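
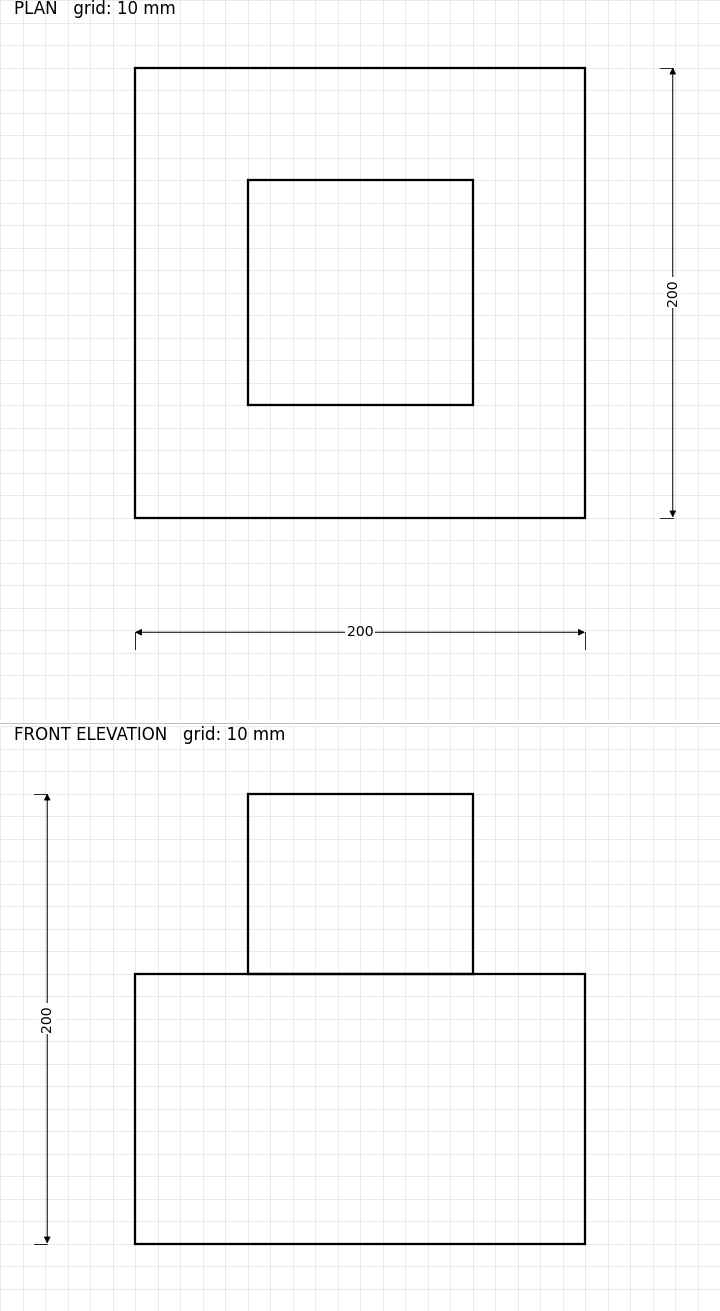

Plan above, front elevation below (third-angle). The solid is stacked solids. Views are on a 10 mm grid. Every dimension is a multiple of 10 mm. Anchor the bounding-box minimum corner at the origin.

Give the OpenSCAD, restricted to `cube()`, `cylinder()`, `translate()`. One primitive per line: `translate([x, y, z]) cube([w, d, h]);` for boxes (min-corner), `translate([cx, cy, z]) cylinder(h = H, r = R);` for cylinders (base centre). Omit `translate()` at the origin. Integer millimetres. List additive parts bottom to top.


cube([200, 200, 120]);
translate([50, 50, 120]) cube([100, 100, 80]);


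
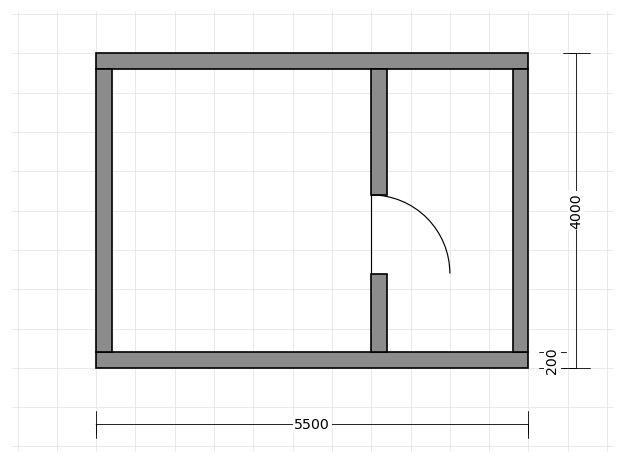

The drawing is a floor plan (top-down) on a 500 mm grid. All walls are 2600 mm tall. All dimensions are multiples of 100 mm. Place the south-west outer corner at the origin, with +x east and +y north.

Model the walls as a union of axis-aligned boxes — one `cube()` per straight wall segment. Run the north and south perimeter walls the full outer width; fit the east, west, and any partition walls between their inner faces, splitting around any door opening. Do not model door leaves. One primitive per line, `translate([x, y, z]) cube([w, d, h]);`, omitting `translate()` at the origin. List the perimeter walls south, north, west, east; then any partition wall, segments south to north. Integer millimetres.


cube([5500, 200, 2600]);
translate([0, 3800, 0]) cube([5500, 200, 2600]);
translate([0, 200, 0]) cube([200, 3600, 2600]);
translate([5300, 200, 0]) cube([200, 3600, 2600]);
translate([3500, 200, 0]) cube([200, 1000, 2600]);
translate([3500, 2200, 0]) cube([200, 1600, 2600]);


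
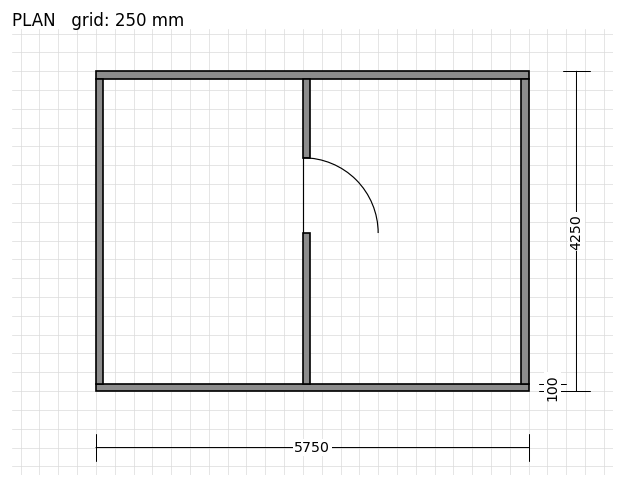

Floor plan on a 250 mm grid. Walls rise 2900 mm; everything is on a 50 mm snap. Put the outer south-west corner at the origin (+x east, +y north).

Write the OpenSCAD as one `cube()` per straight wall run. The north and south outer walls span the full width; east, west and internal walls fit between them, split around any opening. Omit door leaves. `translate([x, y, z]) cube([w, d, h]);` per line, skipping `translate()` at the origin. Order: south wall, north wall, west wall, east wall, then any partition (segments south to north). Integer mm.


cube([5750, 100, 2900]);
translate([0, 4150, 0]) cube([5750, 100, 2900]);
translate([0, 100, 0]) cube([100, 4050, 2900]);
translate([5650, 100, 0]) cube([100, 4050, 2900]);
translate([2750, 100, 0]) cube([100, 2000, 2900]);
translate([2750, 3100, 0]) cube([100, 1050, 2900]);


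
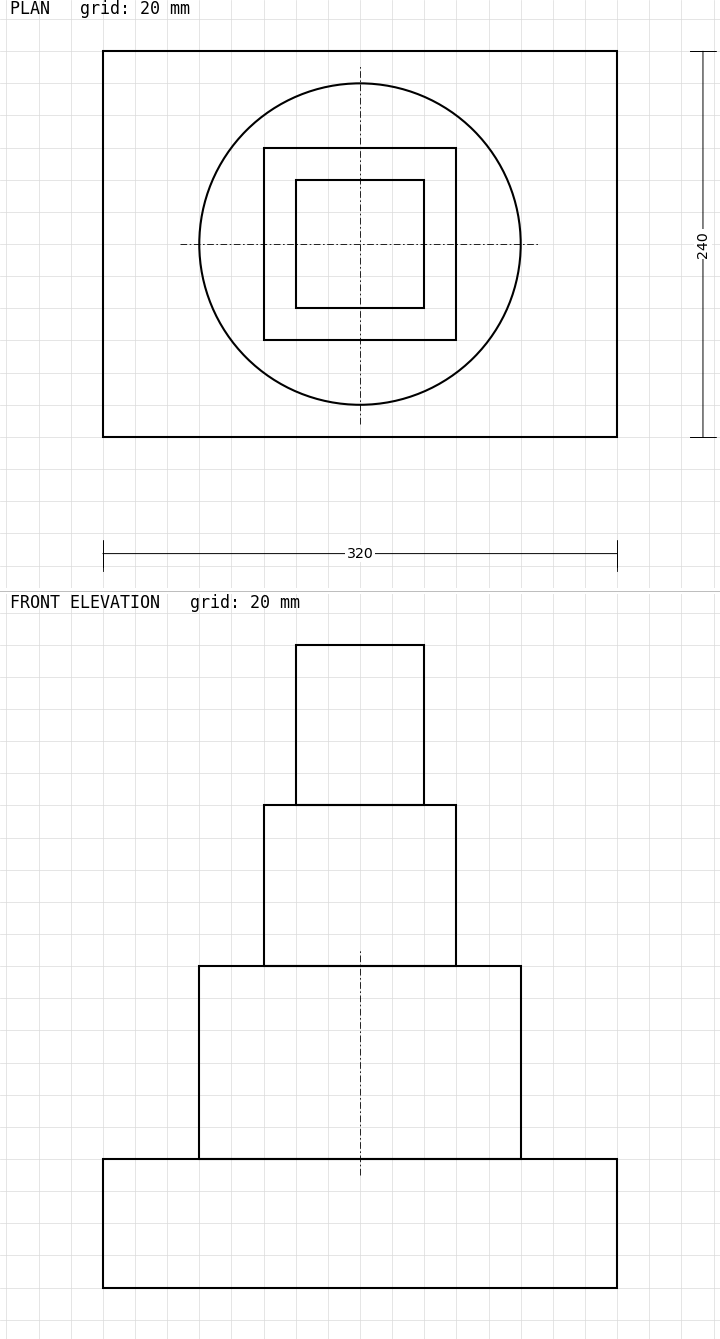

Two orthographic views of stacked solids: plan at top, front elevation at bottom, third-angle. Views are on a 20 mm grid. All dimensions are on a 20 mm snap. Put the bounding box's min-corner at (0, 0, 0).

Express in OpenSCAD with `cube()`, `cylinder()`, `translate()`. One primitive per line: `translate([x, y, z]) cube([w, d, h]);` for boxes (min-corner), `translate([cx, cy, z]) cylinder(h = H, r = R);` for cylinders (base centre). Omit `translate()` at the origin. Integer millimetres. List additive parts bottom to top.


cube([320, 240, 80]);
translate([160, 120, 80]) cylinder(h = 120, r = 100);
translate([100, 60, 200]) cube([120, 120, 100]);
translate([120, 80, 300]) cube([80, 80, 100]);


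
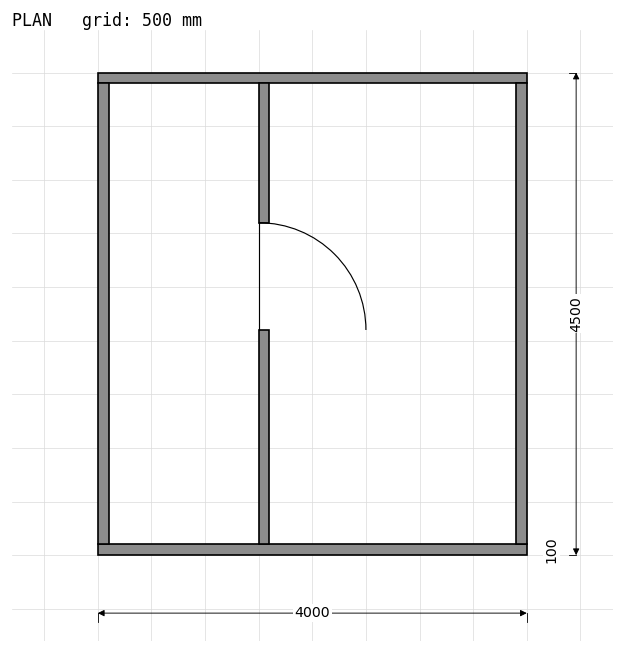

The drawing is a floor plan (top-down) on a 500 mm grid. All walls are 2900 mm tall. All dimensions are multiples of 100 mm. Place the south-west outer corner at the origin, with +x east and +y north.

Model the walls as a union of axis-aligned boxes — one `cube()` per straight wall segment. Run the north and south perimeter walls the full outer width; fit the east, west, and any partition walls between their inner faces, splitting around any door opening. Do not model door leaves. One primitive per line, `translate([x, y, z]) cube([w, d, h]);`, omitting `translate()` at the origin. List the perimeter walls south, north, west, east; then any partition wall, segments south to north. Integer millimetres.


cube([4000, 100, 2900]);
translate([0, 4400, 0]) cube([4000, 100, 2900]);
translate([0, 100, 0]) cube([100, 4300, 2900]);
translate([3900, 100, 0]) cube([100, 4300, 2900]);
translate([1500, 100, 0]) cube([100, 2000, 2900]);
translate([1500, 3100, 0]) cube([100, 1300, 2900]);


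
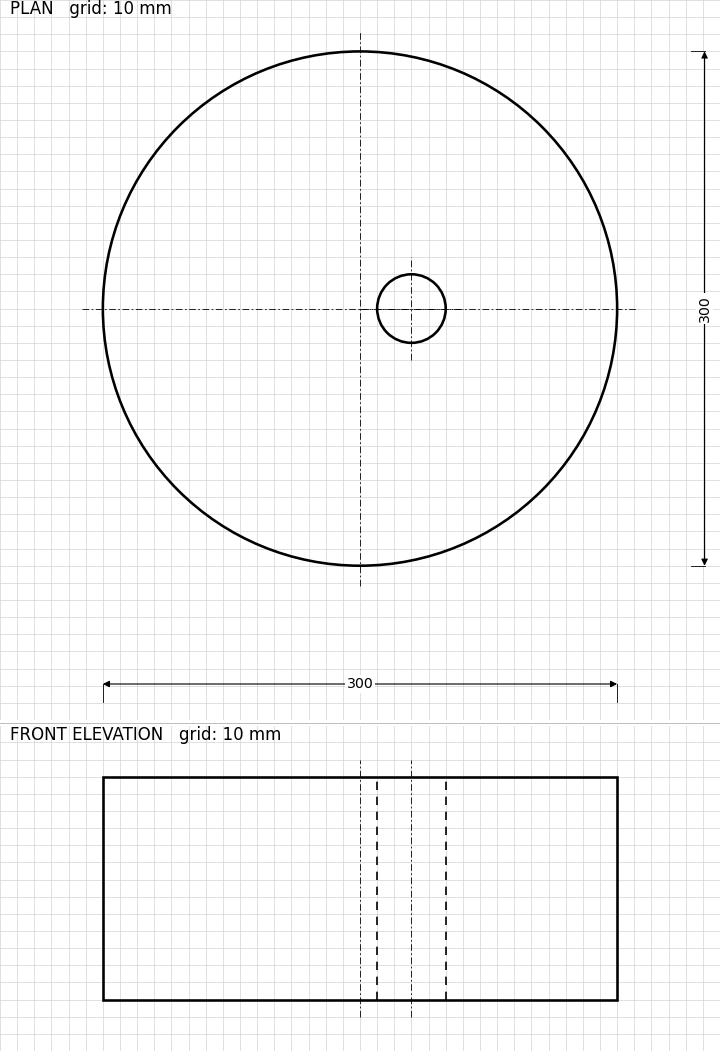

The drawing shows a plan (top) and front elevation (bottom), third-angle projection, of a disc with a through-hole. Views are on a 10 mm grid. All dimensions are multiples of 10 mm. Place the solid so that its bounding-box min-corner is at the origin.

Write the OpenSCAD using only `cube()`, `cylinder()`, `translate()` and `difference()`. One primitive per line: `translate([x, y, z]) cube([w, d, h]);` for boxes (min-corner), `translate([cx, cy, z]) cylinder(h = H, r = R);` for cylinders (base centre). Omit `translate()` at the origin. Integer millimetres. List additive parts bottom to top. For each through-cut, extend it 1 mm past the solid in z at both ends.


difference() {
  translate([150, 150, 0]) cylinder(h = 130, r = 150);
  translate([180, 150, -1]) cylinder(h = 132, r = 20);
}


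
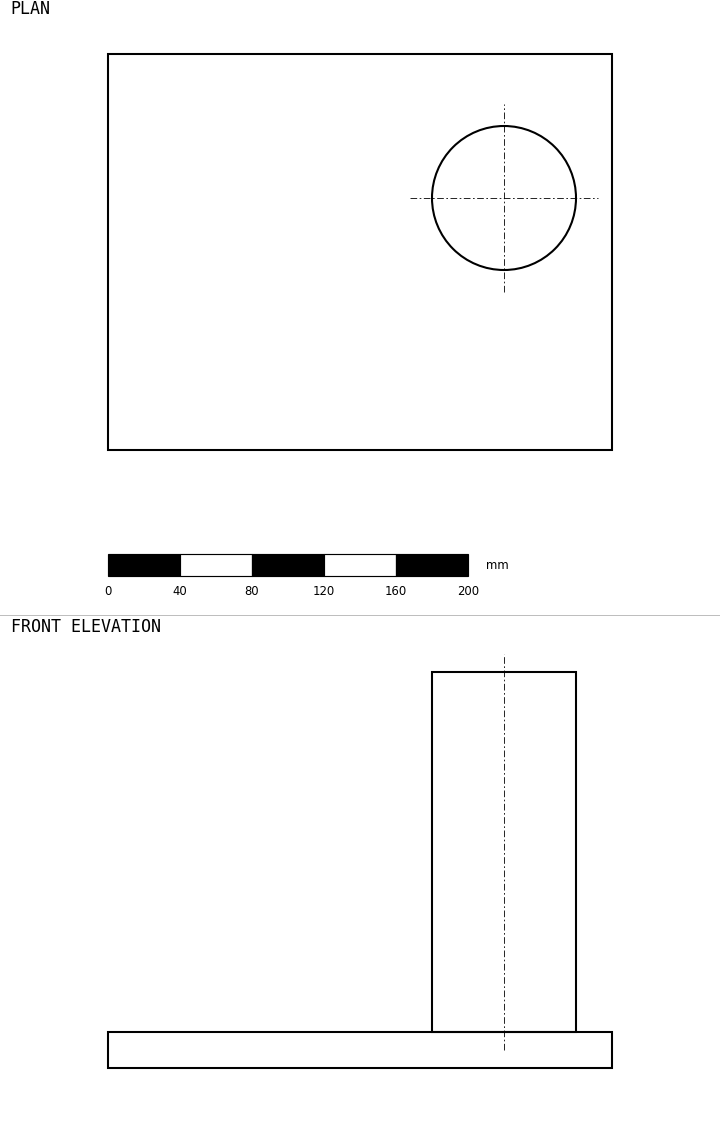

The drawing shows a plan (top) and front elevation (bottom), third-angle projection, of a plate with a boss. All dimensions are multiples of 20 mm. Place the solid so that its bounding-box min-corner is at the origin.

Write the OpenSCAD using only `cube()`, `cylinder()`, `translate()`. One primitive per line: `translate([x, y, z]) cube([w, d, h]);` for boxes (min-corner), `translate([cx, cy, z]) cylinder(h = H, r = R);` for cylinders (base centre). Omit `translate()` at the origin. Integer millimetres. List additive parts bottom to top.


cube([280, 220, 20]);
translate([220, 140, 20]) cylinder(h = 200, r = 40);


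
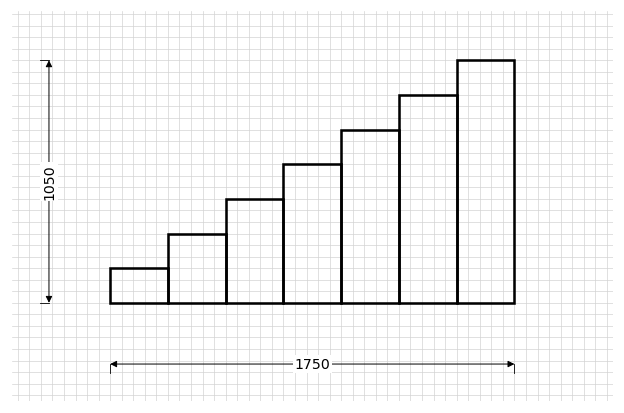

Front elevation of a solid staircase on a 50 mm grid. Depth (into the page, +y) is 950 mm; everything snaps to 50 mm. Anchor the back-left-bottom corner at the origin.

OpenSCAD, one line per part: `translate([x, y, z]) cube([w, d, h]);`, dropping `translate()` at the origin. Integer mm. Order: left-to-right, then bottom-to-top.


cube([250, 950, 150]);
translate([250, 0, 0]) cube([250, 950, 300]);
translate([500, 0, 0]) cube([250, 950, 450]);
translate([750, 0, 0]) cube([250, 950, 600]);
translate([1000, 0, 0]) cube([250, 950, 750]);
translate([1250, 0, 0]) cube([250, 950, 900]);
translate([1500, 0, 0]) cube([250, 950, 1050]);


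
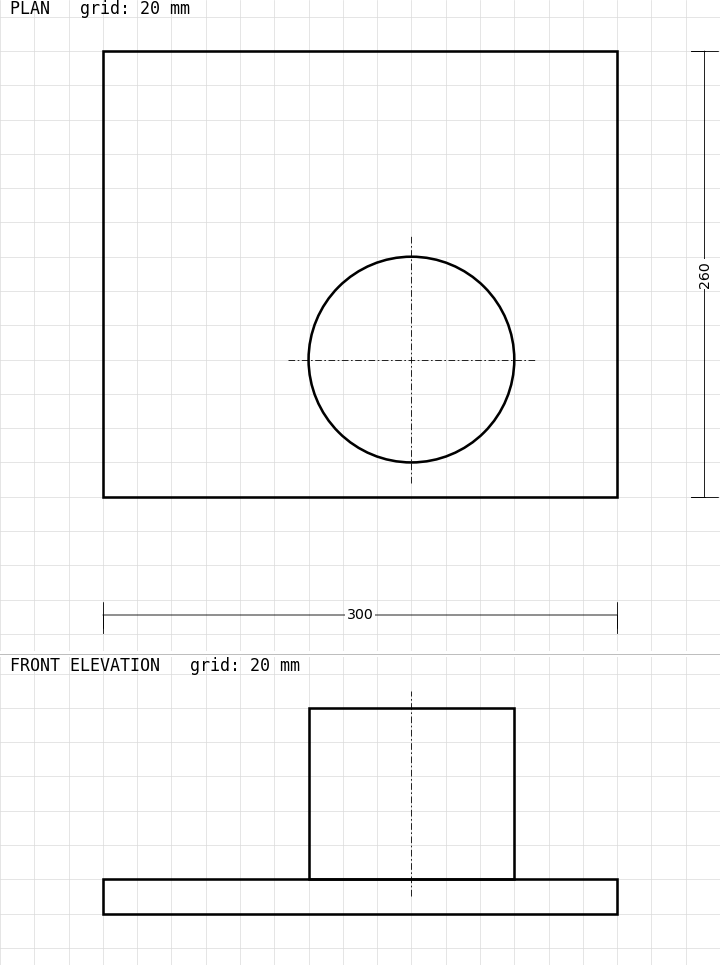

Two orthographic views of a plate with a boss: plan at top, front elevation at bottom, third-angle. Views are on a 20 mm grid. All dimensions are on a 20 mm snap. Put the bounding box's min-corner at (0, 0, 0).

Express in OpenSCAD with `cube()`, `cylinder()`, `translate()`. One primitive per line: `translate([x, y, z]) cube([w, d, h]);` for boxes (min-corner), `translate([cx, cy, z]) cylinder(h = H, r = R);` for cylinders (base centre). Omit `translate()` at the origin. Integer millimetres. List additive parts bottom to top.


cube([300, 260, 20]);
translate([180, 80, 20]) cylinder(h = 100, r = 60);


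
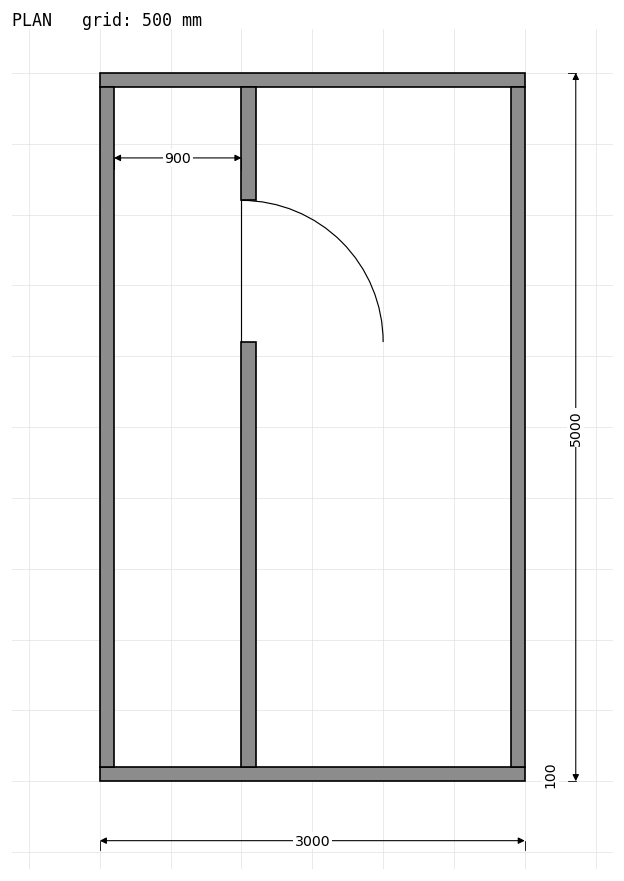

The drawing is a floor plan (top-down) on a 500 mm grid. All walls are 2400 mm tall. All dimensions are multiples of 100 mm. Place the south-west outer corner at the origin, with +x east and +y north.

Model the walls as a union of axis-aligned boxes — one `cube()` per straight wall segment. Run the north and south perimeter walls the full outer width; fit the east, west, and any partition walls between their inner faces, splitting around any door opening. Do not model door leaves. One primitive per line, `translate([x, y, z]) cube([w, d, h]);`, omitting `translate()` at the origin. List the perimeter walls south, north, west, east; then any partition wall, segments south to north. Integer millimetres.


cube([3000, 100, 2400]);
translate([0, 4900, 0]) cube([3000, 100, 2400]);
translate([0, 100, 0]) cube([100, 4800, 2400]);
translate([2900, 100, 0]) cube([100, 4800, 2400]);
translate([1000, 100, 0]) cube([100, 3000, 2400]);
translate([1000, 4100, 0]) cube([100, 800, 2400]);


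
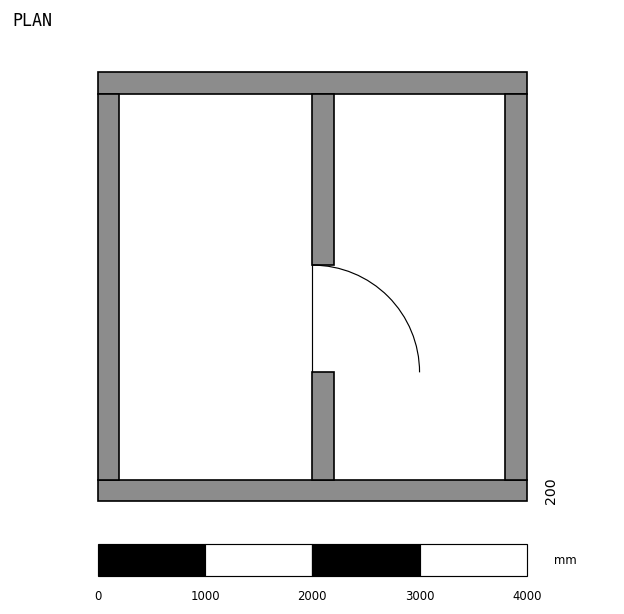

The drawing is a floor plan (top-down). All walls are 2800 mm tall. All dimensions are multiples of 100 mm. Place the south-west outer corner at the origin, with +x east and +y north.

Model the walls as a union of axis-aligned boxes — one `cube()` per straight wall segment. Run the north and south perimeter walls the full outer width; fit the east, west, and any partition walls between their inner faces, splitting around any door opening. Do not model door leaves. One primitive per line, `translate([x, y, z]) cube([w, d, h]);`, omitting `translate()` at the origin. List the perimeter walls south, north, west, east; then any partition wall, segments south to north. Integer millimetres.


cube([4000, 200, 2800]);
translate([0, 3800, 0]) cube([4000, 200, 2800]);
translate([0, 200, 0]) cube([200, 3600, 2800]);
translate([3800, 200, 0]) cube([200, 3600, 2800]);
translate([2000, 200, 0]) cube([200, 1000, 2800]);
translate([2000, 2200, 0]) cube([200, 1600, 2800]);


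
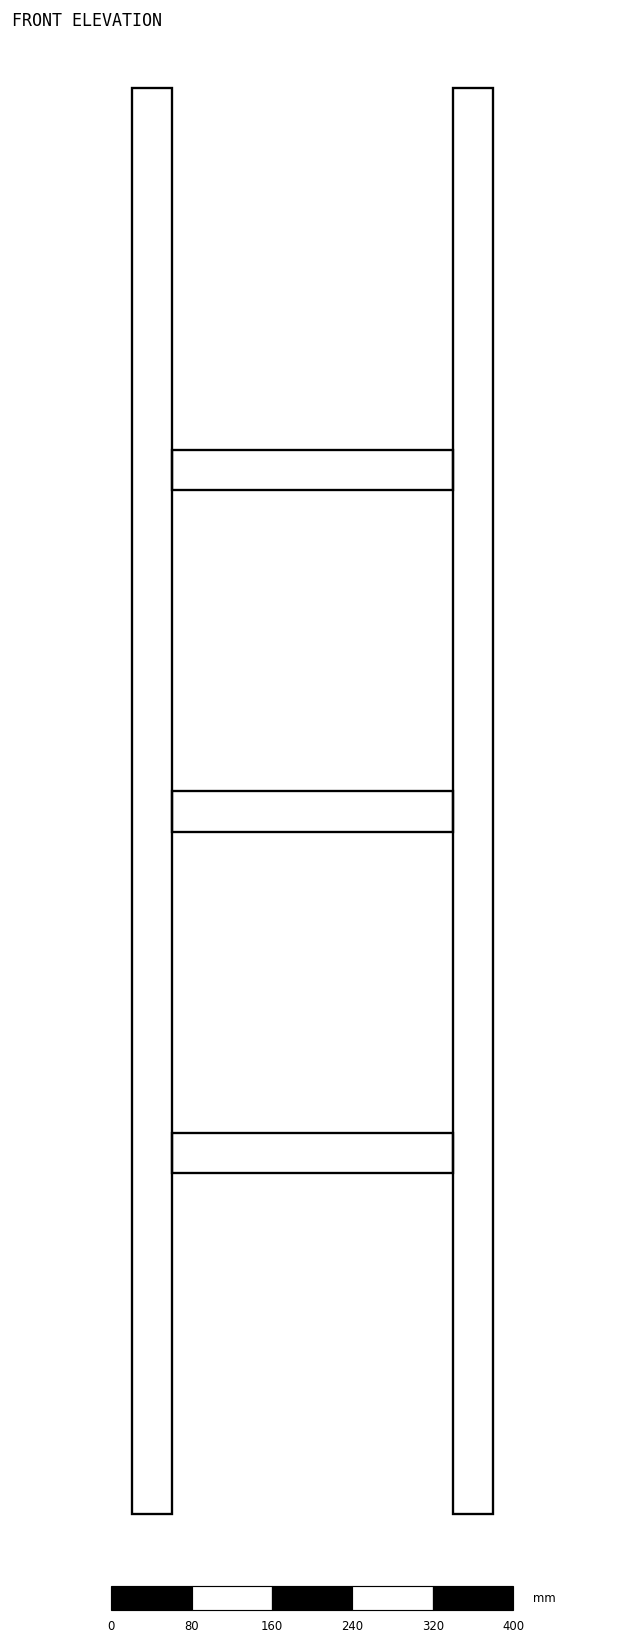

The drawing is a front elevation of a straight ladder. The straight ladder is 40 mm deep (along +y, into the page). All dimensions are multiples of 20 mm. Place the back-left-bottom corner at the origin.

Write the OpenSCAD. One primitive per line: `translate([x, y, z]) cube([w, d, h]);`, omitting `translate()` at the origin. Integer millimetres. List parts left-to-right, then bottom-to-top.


cube([40, 40, 1420]);
translate([40, 0, 340]) cube([280, 40, 40]);
translate([40, 0, 680]) cube([280, 40, 40]);
translate([40, 0, 1020]) cube([280, 40, 40]);
translate([320, 0, 0]) cube([40, 40, 1420]);


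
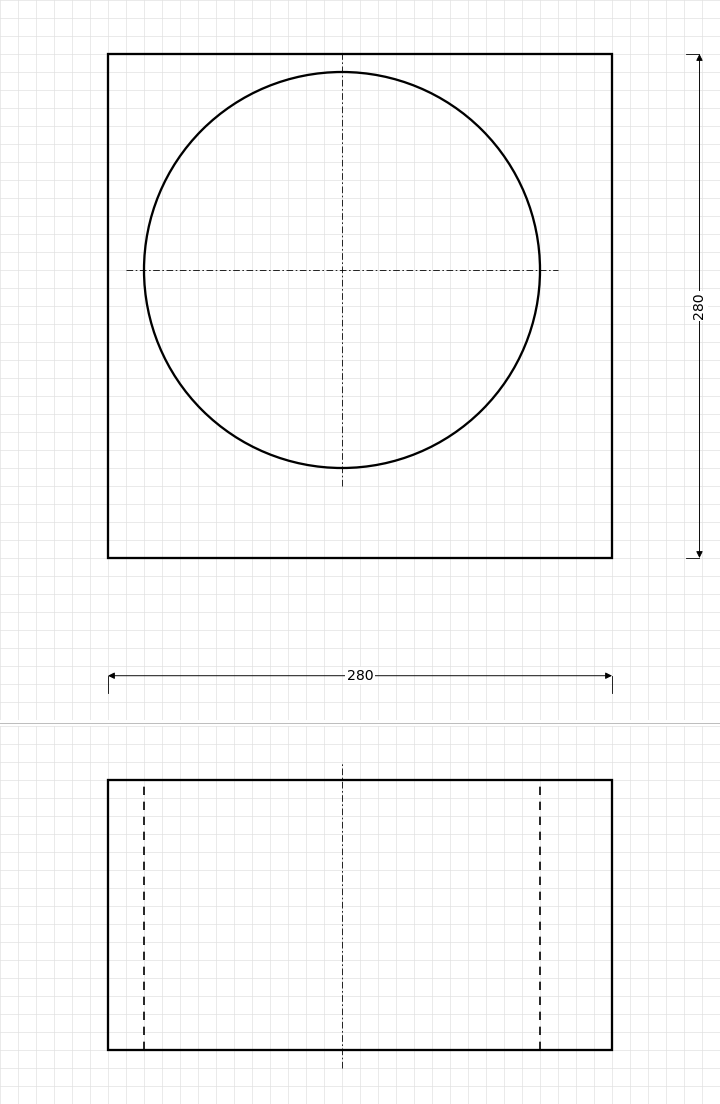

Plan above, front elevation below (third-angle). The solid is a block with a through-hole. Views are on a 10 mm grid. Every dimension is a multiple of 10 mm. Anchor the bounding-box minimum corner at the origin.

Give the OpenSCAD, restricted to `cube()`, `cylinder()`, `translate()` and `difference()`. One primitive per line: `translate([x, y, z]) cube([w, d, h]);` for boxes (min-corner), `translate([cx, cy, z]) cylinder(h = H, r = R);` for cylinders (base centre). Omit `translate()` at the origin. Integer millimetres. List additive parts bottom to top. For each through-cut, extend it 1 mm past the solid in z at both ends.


difference() {
  cube([280, 280, 150]);
  translate([130, 160, -1]) cylinder(h = 152, r = 110);
}


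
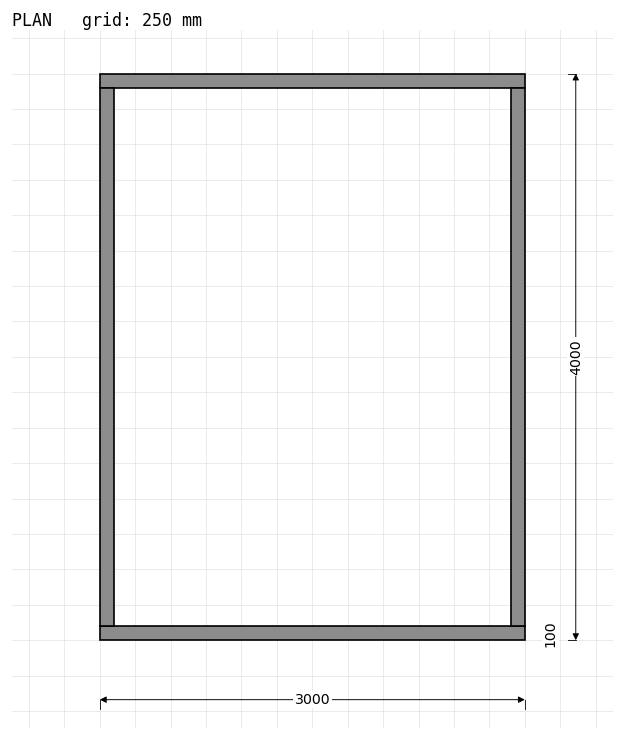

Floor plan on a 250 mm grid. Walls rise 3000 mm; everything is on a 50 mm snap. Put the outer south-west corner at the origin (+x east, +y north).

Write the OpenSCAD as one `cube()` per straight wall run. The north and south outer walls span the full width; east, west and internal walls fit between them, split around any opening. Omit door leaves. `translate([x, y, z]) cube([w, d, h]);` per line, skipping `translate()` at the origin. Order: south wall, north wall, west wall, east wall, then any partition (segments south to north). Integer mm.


cube([3000, 100, 3000]);
translate([0, 3900, 0]) cube([3000, 100, 3000]);
translate([0, 100, 0]) cube([100, 3800, 3000]);
translate([2900, 100, 0]) cube([100, 3800, 3000]);


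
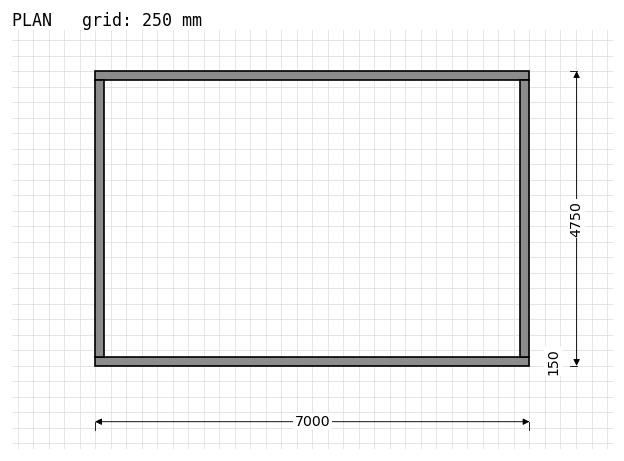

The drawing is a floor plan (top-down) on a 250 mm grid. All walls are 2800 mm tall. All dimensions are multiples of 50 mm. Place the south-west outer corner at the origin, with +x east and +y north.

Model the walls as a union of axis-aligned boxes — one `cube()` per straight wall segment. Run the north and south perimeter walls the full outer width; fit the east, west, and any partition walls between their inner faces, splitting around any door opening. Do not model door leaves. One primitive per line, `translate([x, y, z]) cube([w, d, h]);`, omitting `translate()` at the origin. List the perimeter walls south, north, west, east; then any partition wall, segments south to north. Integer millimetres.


cube([7000, 150, 2800]);
translate([0, 4600, 0]) cube([7000, 150, 2800]);
translate([0, 150, 0]) cube([150, 4450, 2800]);
translate([6850, 150, 0]) cube([150, 4450, 2800]);


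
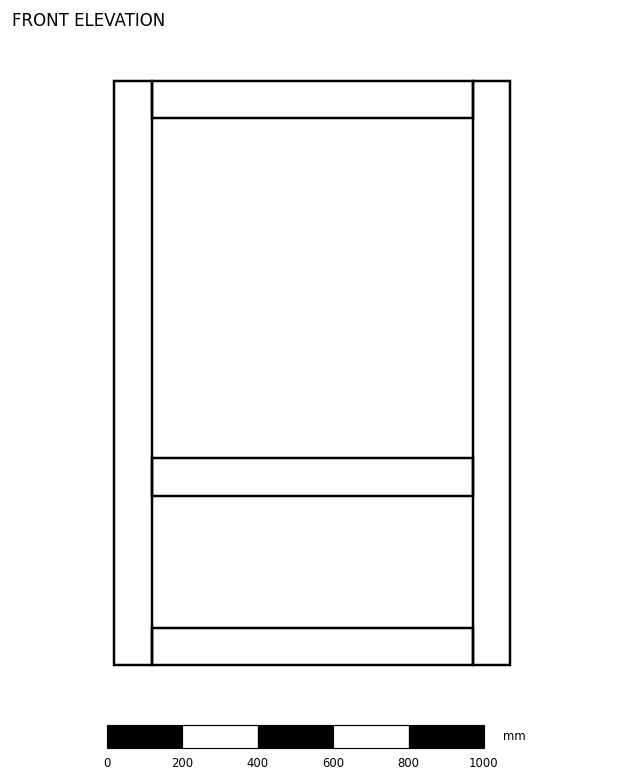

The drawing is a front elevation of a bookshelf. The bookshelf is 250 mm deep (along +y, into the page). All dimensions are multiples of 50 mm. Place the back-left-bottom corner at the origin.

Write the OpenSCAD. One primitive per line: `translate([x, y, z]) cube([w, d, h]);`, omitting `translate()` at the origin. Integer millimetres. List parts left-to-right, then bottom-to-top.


cube([100, 250, 1550]);
translate([100, 0, 0]) cube([850, 250, 100]);
translate([100, 0, 450]) cube([850, 250, 100]);
translate([100, 0, 1450]) cube([850, 250, 100]);
translate([950, 0, 0]) cube([100, 250, 1550]);


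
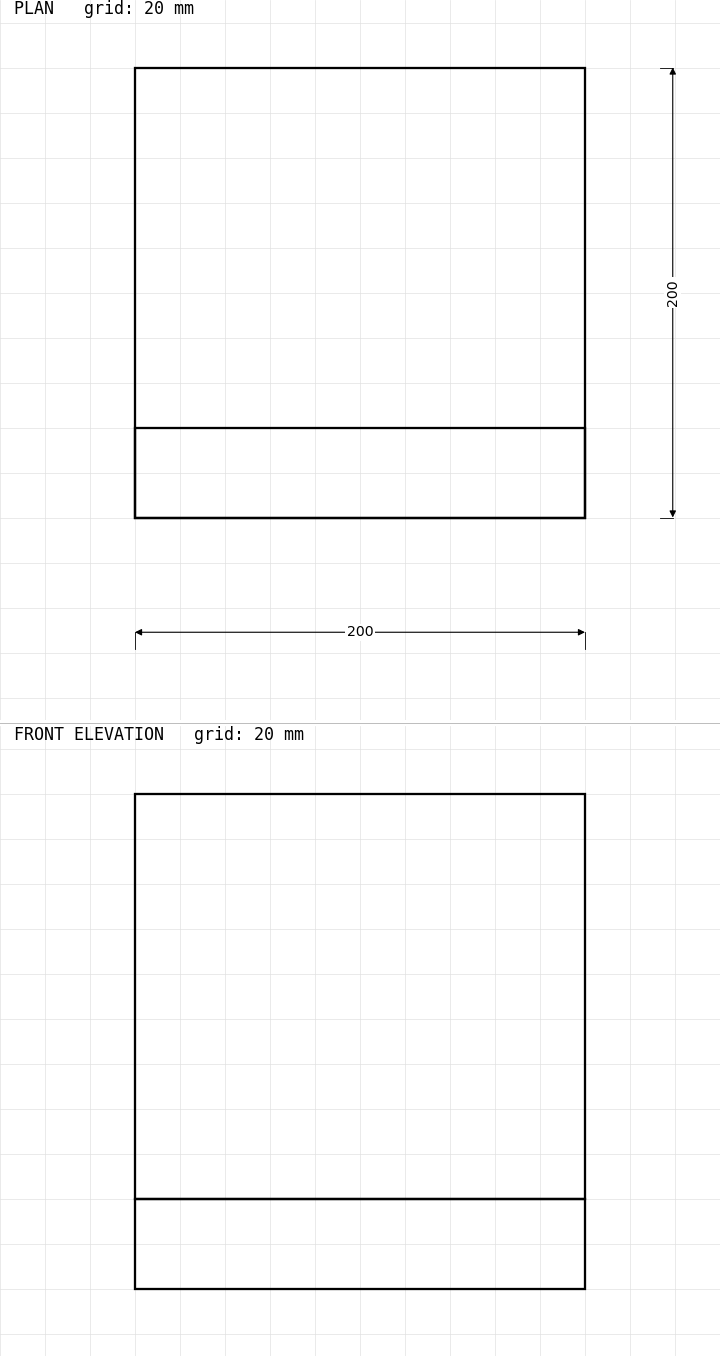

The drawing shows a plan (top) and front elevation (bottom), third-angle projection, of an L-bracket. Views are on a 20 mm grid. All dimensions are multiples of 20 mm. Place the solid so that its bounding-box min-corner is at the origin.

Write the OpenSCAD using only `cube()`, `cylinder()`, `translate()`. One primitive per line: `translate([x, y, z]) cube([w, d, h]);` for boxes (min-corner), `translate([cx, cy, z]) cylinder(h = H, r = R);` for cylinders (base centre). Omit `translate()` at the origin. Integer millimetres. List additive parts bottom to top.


cube([200, 200, 40]);
translate([0, 0, 40]) cube([200, 40, 180]);


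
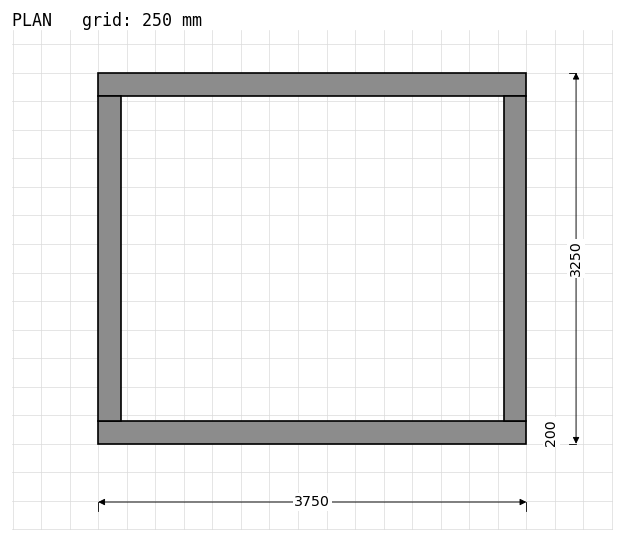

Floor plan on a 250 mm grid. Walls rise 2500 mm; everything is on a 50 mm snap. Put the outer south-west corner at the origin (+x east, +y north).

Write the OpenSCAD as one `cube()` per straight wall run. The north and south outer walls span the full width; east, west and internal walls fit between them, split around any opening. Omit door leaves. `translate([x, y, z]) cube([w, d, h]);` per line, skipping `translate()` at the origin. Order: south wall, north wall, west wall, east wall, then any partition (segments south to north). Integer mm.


cube([3750, 200, 2500]);
translate([0, 3050, 0]) cube([3750, 200, 2500]);
translate([0, 200, 0]) cube([200, 2850, 2500]);
translate([3550, 200, 0]) cube([200, 2850, 2500]);


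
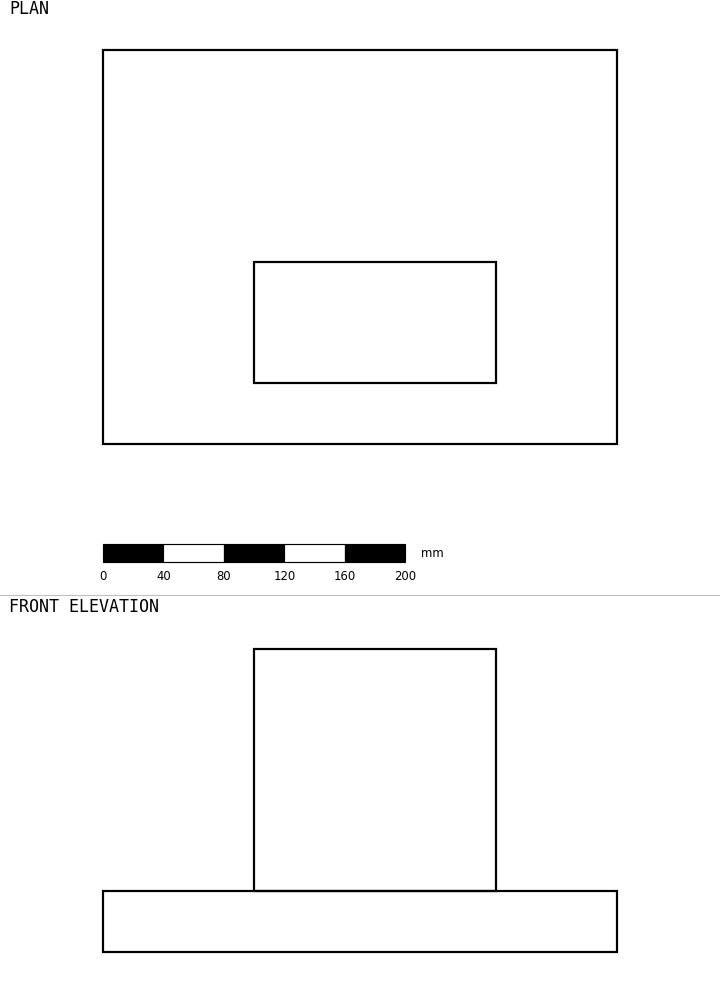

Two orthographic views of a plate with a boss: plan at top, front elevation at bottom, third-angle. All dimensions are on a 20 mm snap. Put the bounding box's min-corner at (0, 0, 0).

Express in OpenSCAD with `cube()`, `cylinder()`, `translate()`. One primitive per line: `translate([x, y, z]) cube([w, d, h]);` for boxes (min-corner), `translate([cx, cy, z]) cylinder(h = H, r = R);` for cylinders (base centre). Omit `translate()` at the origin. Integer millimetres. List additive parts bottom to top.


cube([340, 260, 40]);
translate([100, 40, 40]) cube([160, 80, 160]);


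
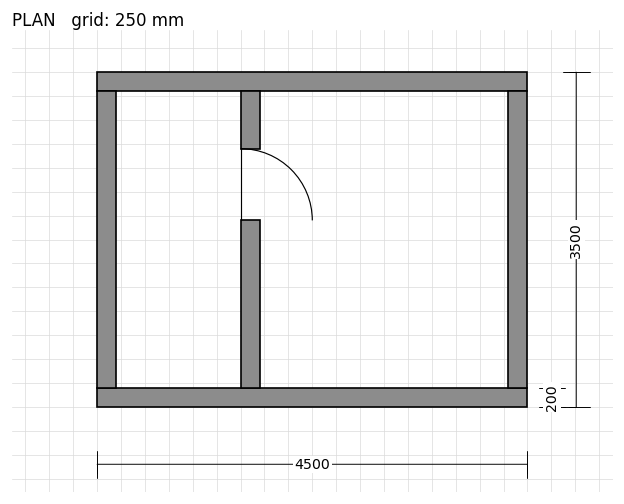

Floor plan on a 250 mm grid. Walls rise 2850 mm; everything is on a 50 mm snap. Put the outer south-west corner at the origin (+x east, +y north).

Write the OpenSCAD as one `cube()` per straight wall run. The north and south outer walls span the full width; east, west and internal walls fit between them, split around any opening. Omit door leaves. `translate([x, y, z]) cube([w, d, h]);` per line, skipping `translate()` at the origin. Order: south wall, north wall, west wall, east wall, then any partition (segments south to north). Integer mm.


cube([4500, 200, 2850]);
translate([0, 3300, 0]) cube([4500, 200, 2850]);
translate([0, 200, 0]) cube([200, 3100, 2850]);
translate([4300, 200, 0]) cube([200, 3100, 2850]);
translate([1500, 200, 0]) cube([200, 1750, 2850]);
translate([1500, 2700, 0]) cube([200, 600, 2850]);


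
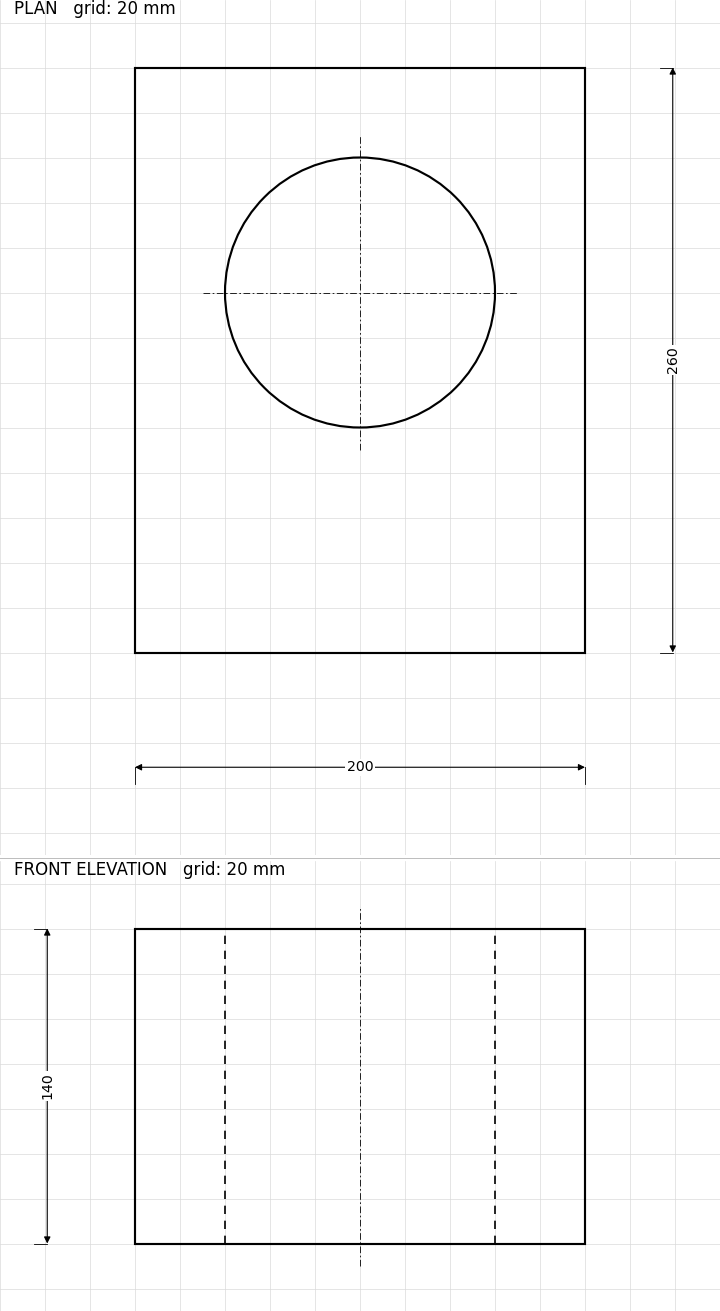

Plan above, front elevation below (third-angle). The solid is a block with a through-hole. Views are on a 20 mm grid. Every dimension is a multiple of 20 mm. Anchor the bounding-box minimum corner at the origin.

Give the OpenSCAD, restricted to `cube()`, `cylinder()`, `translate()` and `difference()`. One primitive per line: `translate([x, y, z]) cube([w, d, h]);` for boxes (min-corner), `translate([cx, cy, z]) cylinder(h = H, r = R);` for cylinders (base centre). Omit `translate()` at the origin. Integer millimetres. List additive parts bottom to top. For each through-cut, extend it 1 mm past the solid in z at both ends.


difference() {
  cube([200, 260, 140]);
  translate([100, 160, -1]) cylinder(h = 142, r = 60);
}


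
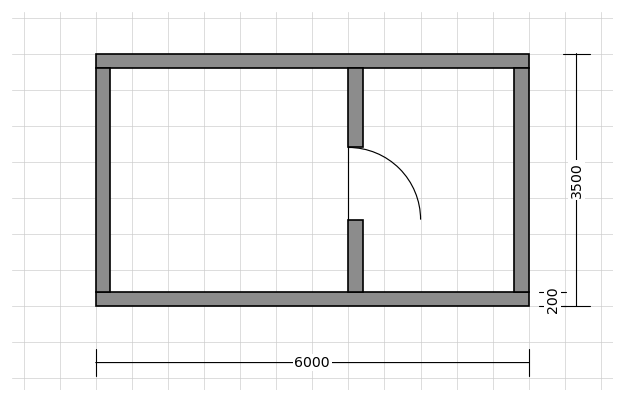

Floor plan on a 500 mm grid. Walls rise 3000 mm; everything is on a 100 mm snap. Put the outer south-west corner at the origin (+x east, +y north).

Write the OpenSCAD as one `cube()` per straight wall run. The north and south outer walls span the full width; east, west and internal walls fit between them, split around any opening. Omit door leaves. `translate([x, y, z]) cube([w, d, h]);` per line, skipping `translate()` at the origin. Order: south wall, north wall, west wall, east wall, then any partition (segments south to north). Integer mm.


cube([6000, 200, 3000]);
translate([0, 3300, 0]) cube([6000, 200, 3000]);
translate([0, 200, 0]) cube([200, 3100, 3000]);
translate([5800, 200, 0]) cube([200, 3100, 3000]);
translate([3500, 200, 0]) cube([200, 1000, 3000]);
translate([3500, 2200, 0]) cube([200, 1100, 3000]);


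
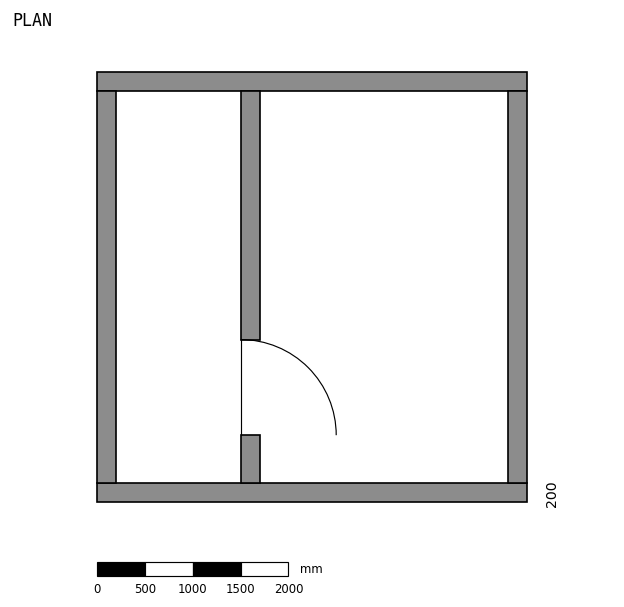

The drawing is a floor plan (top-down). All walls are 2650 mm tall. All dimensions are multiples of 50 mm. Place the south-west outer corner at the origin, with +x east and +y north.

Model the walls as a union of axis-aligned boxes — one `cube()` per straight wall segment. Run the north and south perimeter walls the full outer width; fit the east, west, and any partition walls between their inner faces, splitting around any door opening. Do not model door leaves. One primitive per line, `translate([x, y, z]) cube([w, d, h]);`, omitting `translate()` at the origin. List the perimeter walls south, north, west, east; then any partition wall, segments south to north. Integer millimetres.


cube([4500, 200, 2650]);
translate([0, 4300, 0]) cube([4500, 200, 2650]);
translate([0, 200, 0]) cube([200, 4100, 2650]);
translate([4300, 200, 0]) cube([200, 4100, 2650]);
translate([1500, 200, 0]) cube([200, 500, 2650]);
translate([1500, 1700, 0]) cube([200, 2600, 2650]);


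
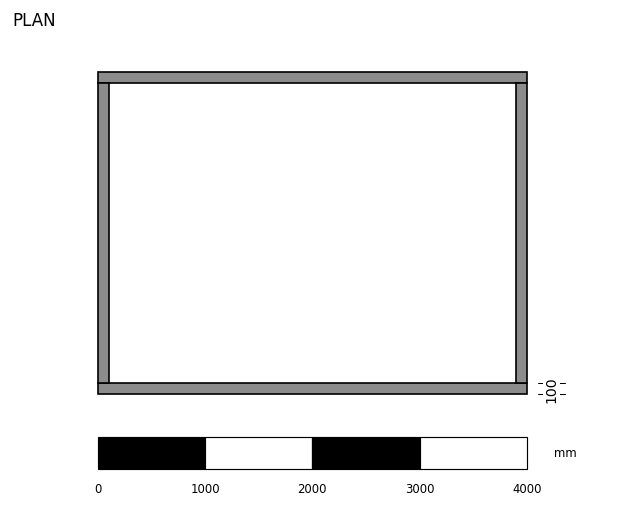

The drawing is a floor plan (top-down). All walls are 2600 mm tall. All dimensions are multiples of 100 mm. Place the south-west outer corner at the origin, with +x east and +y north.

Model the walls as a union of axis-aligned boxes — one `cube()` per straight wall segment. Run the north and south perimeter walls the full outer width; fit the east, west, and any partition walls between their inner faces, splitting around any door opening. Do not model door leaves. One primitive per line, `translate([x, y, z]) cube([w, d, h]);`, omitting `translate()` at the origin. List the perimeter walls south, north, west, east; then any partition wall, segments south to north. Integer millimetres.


cube([4000, 100, 2600]);
translate([0, 2900, 0]) cube([4000, 100, 2600]);
translate([0, 100, 0]) cube([100, 2800, 2600]);
translate([3900, 100, 0]) cube([100, 2800, 2600]);


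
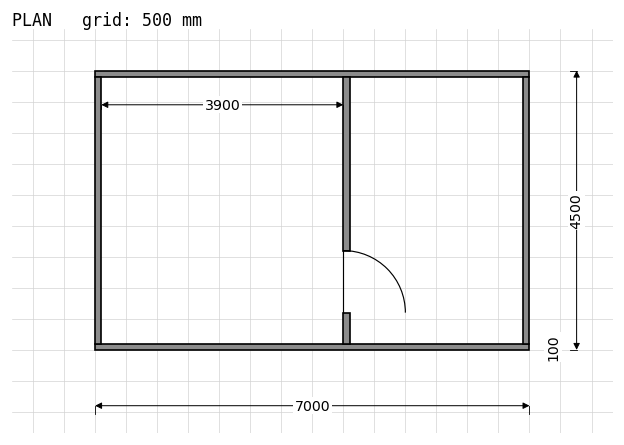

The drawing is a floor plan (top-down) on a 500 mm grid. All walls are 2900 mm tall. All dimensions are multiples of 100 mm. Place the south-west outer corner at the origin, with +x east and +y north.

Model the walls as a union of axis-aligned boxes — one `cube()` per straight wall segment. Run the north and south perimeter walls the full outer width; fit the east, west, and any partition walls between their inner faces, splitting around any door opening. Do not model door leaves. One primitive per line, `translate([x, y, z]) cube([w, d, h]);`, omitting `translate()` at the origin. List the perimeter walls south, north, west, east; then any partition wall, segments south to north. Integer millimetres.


cube([7000, 100, 2900]);
translate([0, 4400, 0]) cube([7000, 100, 2900]);
translate([0, 100, 0]) cube([100, 4300, 2900]);
translate([6900, 100, 0]) cube([100, 4300, 2900]);
translate([4000, 100, 0]) cube([100, 500, 2900]);
translate([4000, 1600, 0]) cube([100, 2800, 2900]);


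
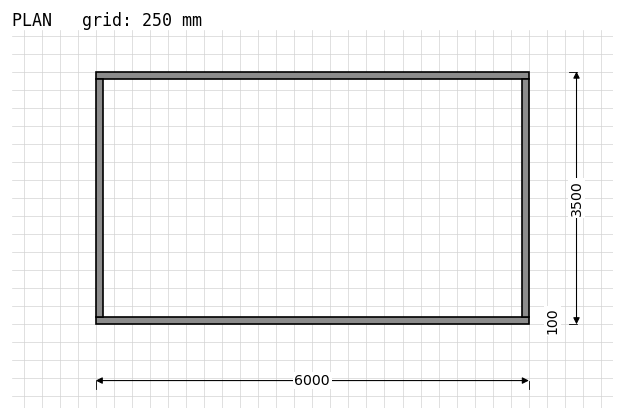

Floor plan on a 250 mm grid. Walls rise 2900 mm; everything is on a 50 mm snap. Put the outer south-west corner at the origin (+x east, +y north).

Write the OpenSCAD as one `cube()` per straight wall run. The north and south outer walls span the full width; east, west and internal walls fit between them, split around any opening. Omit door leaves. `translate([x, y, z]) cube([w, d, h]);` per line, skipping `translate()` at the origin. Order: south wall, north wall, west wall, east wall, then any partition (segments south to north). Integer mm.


cube([6000, 100, 2900]);
translate([0, 3400, 0]) cube([6000, 100, 2900]);
translate([0, 100, 0]) cube([100, 3300, 2900]);
translate([5900, 100, 0]) cube([100, 3300, 2900]);


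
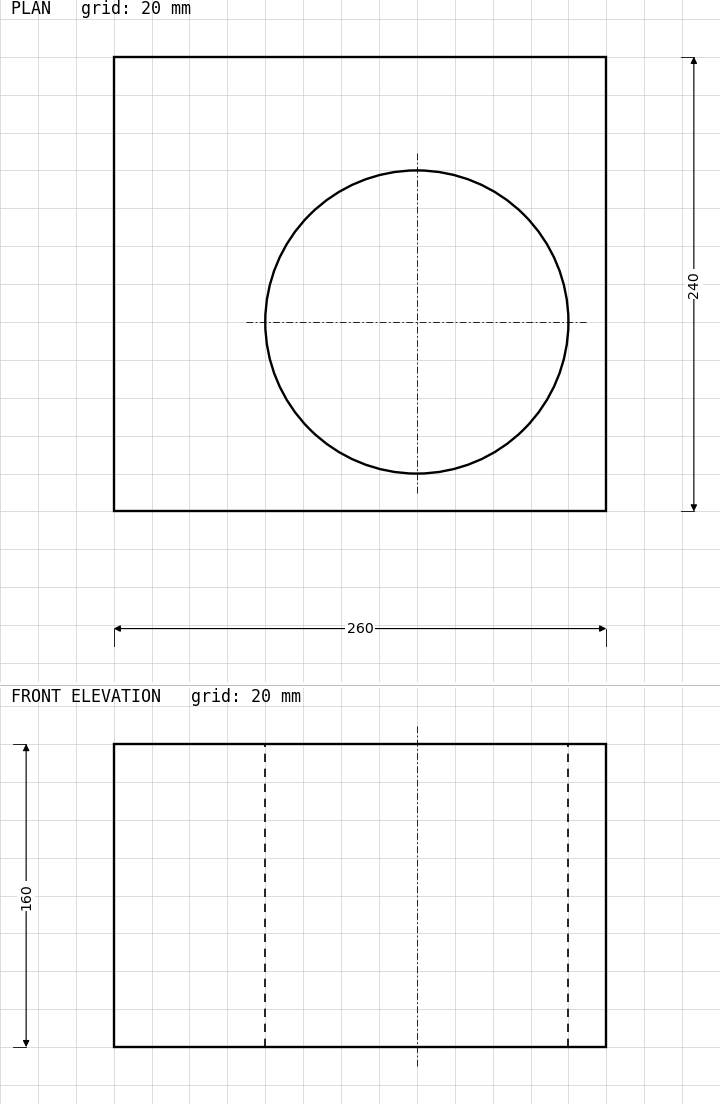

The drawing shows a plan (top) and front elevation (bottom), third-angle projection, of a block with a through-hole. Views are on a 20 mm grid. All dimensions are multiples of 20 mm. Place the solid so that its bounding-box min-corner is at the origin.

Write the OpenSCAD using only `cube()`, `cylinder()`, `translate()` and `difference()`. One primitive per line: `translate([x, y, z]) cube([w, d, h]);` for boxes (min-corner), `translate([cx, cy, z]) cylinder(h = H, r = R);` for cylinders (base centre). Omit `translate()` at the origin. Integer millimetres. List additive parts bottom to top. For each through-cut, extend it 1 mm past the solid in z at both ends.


difference() {
  cube([260, 240, 160]);
  translate([160, 100, -1]) cylinder(h = 162, r = 80);
}


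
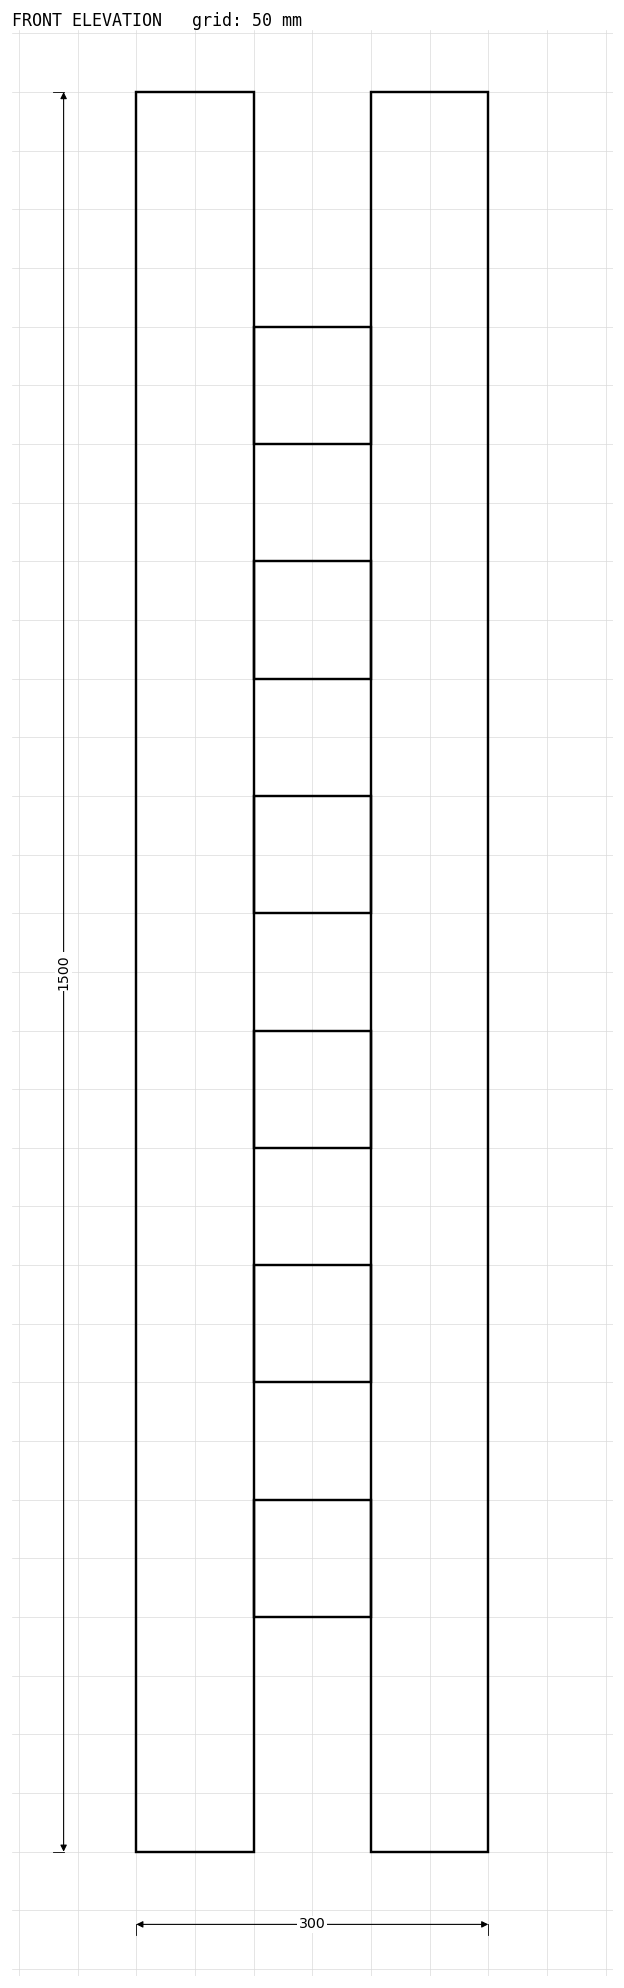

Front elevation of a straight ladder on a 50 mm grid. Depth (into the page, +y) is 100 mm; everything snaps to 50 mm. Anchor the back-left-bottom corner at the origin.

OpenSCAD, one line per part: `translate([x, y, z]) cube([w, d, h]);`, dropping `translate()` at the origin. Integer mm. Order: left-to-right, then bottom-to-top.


cube([100, 100, 1500]);
translate([100, 0, 200]) cube([100, 100, 100]);
translate([100, 0, 400]) cube([100, 100, 100]);
translate([100, 0, 600]) cube([100, 100, 100]);
translate([100, 0, 800]) cube([100, 100, 100]);
translate([100, 0, 1000]) cube([100, 100, 100]);
translate([100, 0, 1200]) cube([100, 100, 100]);
translate([200, 0, 0]) cube([100, 100, 1500]);


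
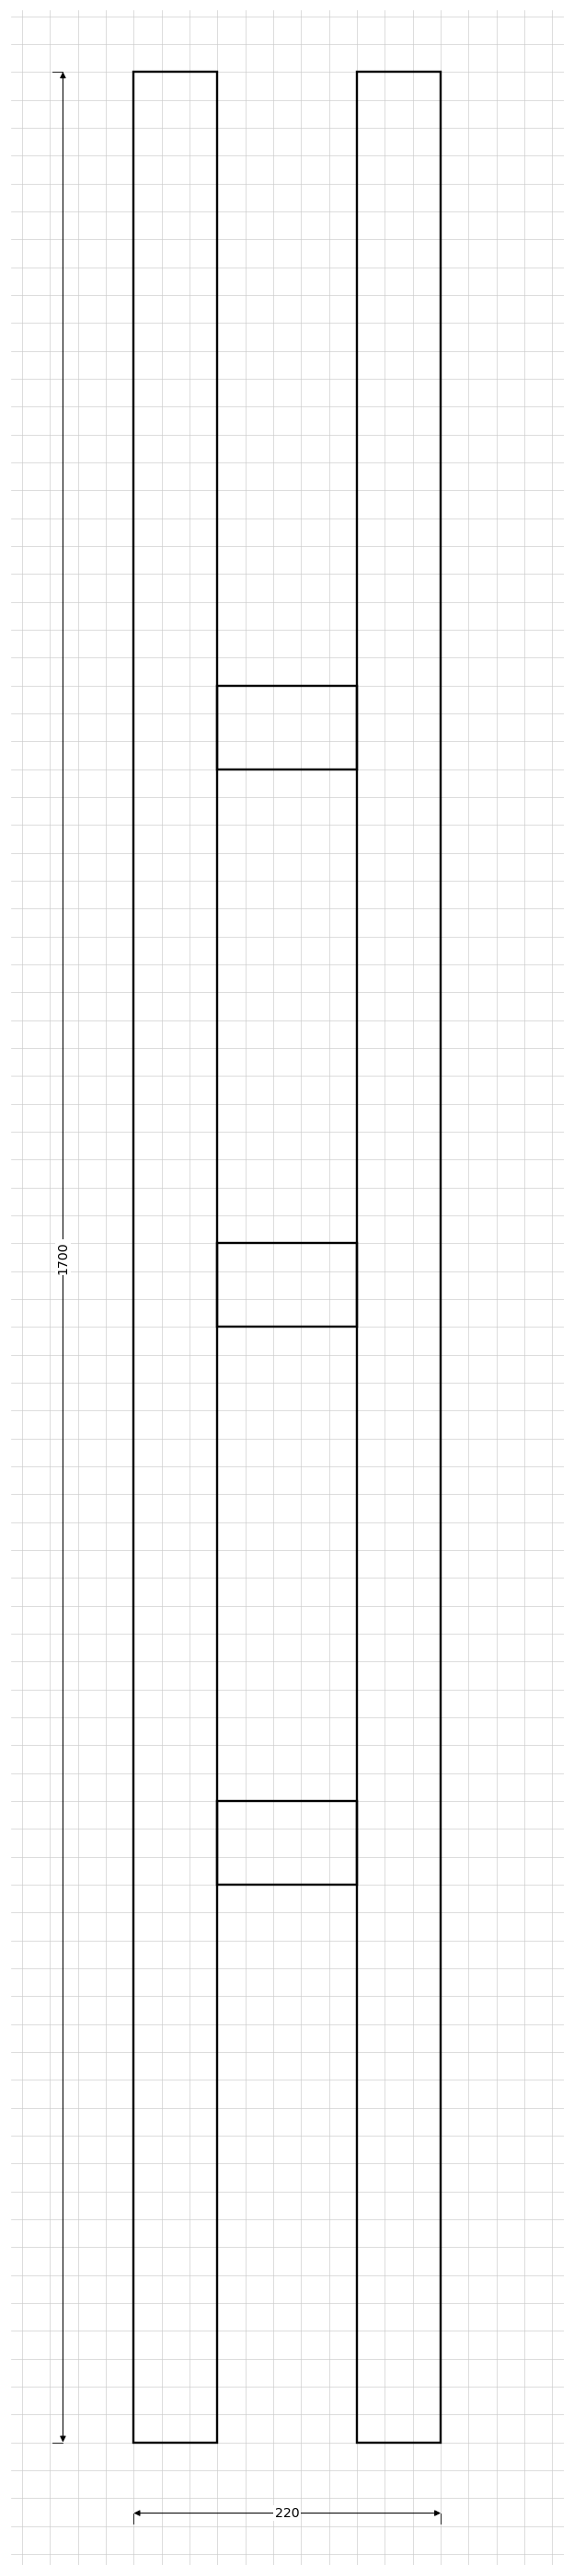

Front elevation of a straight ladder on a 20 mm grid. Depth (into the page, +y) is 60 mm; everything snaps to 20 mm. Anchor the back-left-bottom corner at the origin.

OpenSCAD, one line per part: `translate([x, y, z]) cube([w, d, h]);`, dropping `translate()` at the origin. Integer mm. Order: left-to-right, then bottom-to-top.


cube([60, 60, 1700]);
translate([60, 0, 400]) cube([100, 60, 60]);
translate([60, 0, 800]) cube([100, 60, 60]);
translate([60, 0, 1200]) cube([100, 60, 60]);
translate([160, 0, 0]) cube([60, 60, 1700]);


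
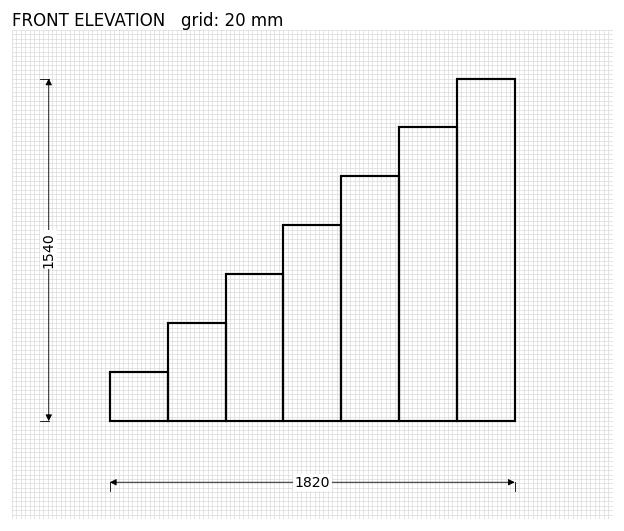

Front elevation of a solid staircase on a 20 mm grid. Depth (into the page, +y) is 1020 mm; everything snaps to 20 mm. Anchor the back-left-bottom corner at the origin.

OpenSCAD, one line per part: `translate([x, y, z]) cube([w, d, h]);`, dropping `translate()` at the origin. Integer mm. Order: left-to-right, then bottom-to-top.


cube([260, 1020, 220]);
translate([260, 0, 0]) cube([260, 1020, 440]);
translate([520, 0, 0]) cube([260, 1020, 660]);
translate([780, 0, 0]) cube([260, 1020, 880]);
translate([1040, 0, 0]) cube([260, 1020, 1100]);
translate([1300, 0, 0]) cube([260, 1020, 1320]);
translate([1560, 0, 0]) cube([260, 1020, 1540]);


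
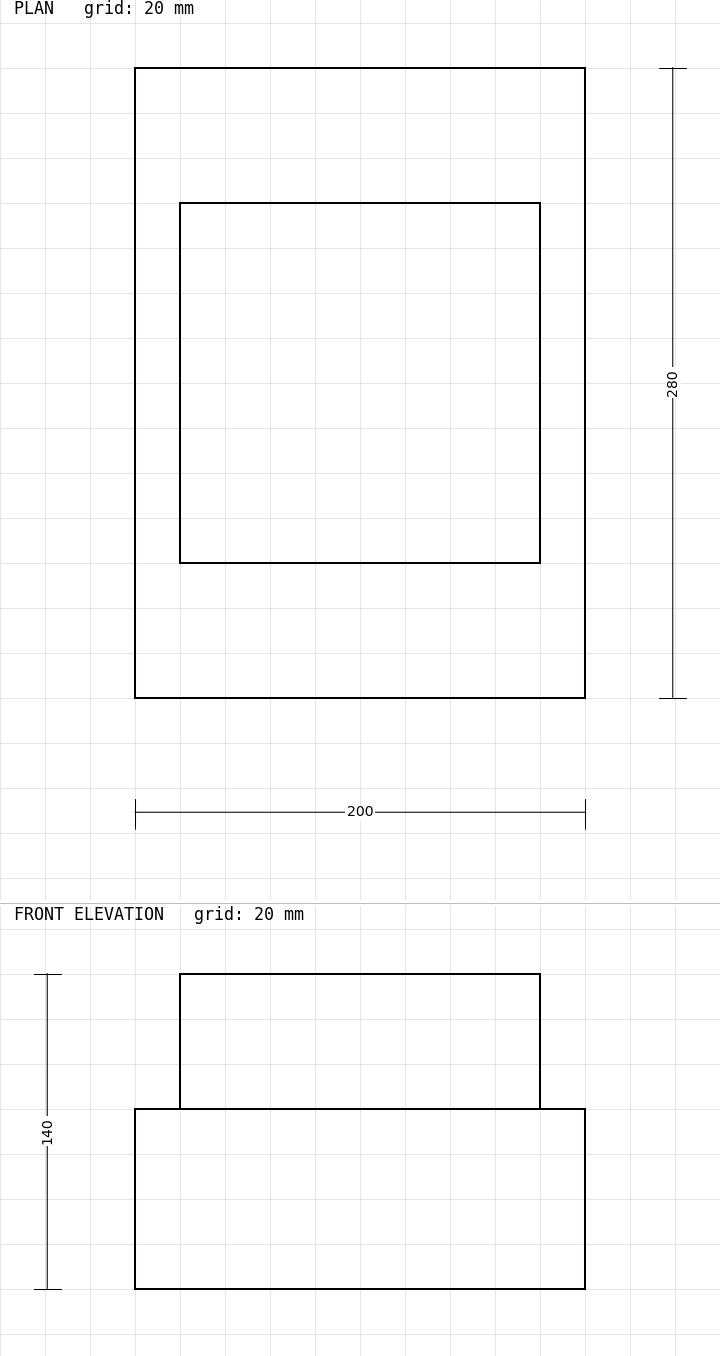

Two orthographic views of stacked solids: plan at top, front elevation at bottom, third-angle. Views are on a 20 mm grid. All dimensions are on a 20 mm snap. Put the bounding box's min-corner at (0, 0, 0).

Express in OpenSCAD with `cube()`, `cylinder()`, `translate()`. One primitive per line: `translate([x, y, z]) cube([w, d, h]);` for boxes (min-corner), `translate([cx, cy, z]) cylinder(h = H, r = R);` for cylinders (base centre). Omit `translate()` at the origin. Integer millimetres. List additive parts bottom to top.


cube([200, 280, 80]);
translate([20, 60, 80]) cube([160, 160, 60]);


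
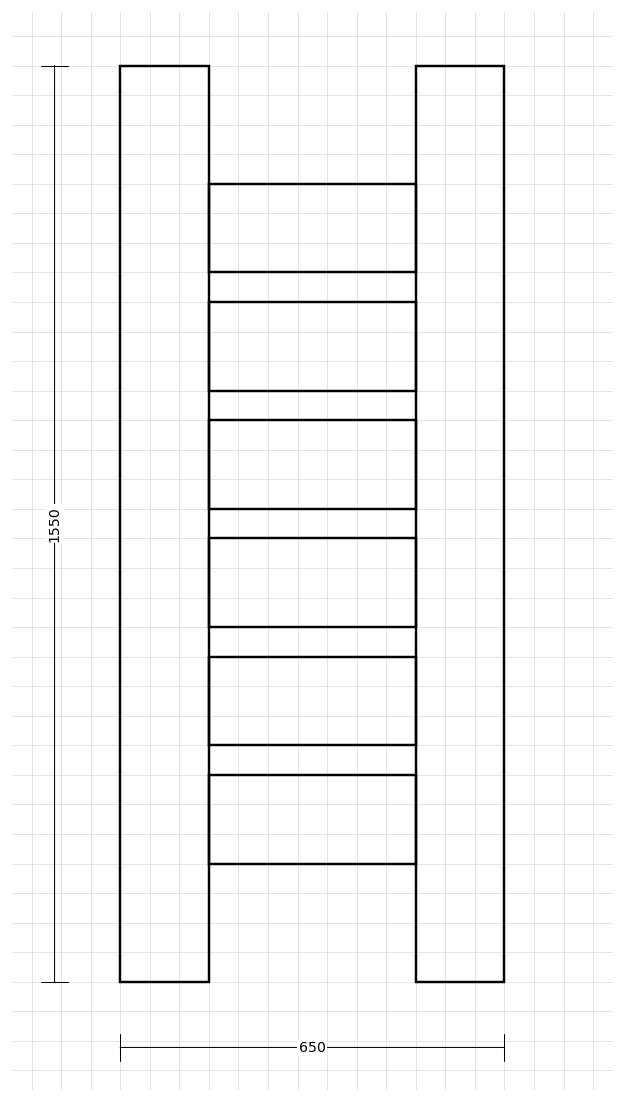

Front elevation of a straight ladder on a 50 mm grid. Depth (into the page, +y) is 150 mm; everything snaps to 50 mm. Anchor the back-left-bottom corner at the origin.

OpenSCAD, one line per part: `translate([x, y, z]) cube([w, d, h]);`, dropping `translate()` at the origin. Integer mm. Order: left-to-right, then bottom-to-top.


cube([150, 150, 1550]);
translate([150, 0, 200]) cube([350, 150, 150]);
translate([150, 0, 400]) cube([350, 150, 150]);
translate([150, 0, 600]) cube([350, 150, 150]);
translate([150, 0, 800]) cube([350, 150, 150]);
translate([150, 0, 1000]) cube([350, 150, 150]);
translate([150, 0, 1200]) cube([350, 150, 150]);
translate([500, 0, 0]) cube([150, 150, 1550]);


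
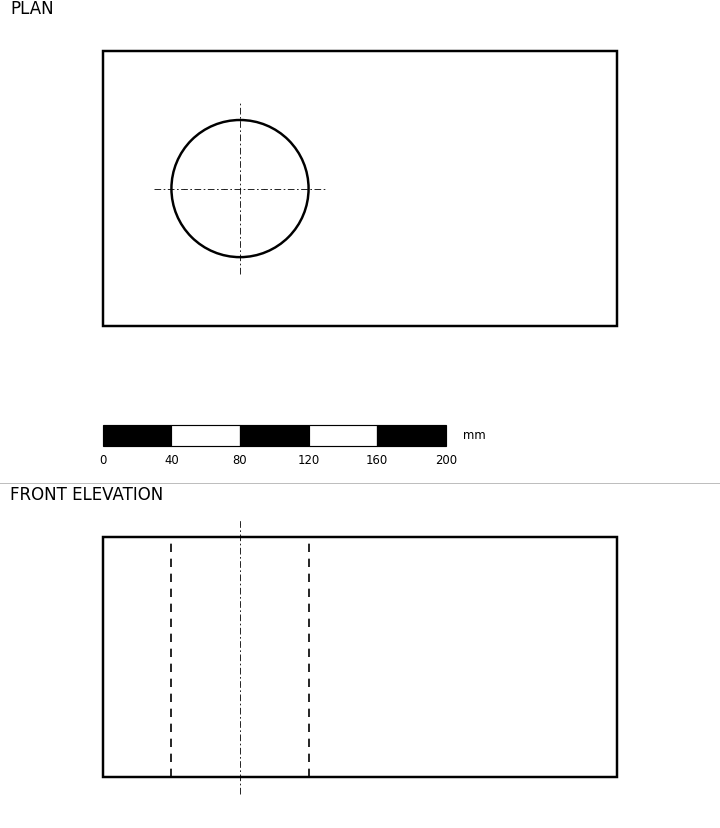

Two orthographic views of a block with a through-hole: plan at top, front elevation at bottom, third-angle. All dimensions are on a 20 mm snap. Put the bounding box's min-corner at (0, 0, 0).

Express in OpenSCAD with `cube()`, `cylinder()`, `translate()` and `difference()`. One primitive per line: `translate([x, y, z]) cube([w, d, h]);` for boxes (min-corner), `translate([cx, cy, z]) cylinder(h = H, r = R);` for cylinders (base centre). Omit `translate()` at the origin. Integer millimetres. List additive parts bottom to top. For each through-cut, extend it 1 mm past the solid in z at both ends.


difference() {
  cube([300, 160, 140]);
  translate([80, 80, -1]) cylinder(h = 142, r = 40);
}


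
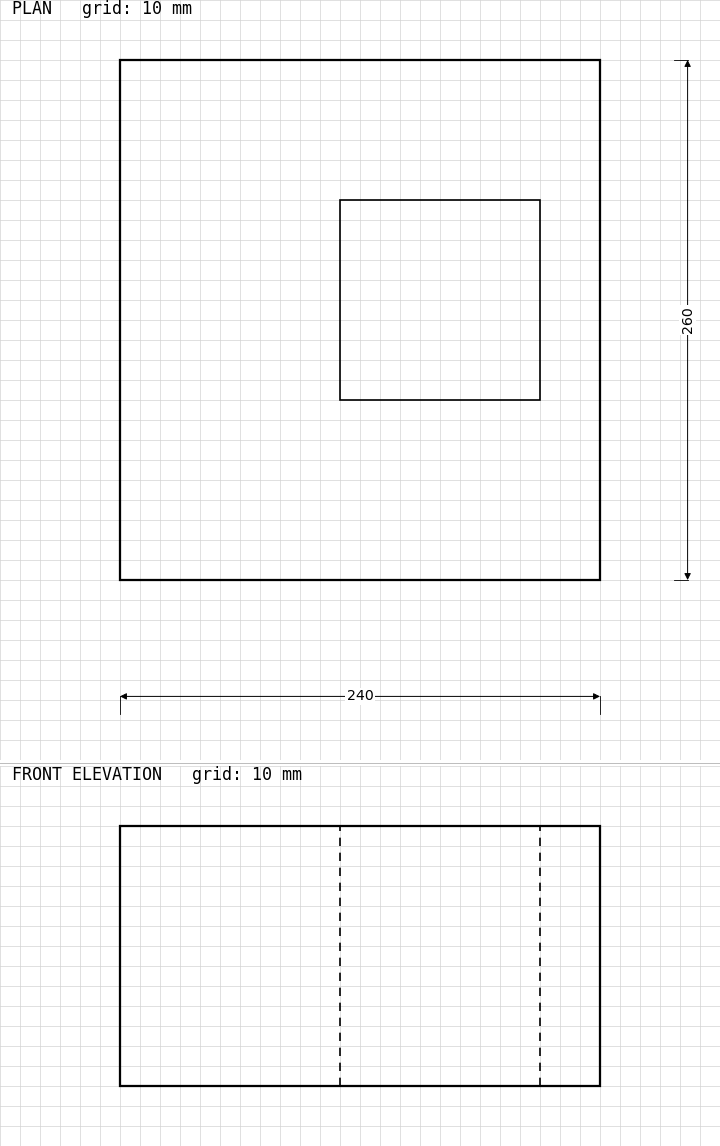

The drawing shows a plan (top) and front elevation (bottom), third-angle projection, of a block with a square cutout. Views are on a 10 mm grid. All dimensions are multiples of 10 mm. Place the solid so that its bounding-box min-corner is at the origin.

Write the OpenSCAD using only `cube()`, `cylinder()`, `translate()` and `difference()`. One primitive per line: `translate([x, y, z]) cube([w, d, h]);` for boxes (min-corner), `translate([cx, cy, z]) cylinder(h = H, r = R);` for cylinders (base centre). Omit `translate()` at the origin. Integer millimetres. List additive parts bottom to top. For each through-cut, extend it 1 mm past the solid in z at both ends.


difference() {
  cube([240, 260, 130]);
  translate([110, 90, -1]) cube([100, 100, 132]);
}


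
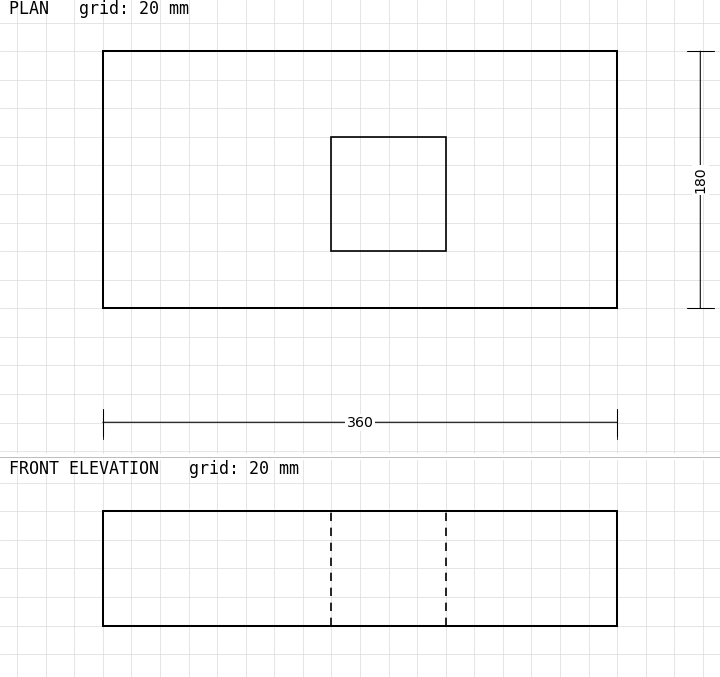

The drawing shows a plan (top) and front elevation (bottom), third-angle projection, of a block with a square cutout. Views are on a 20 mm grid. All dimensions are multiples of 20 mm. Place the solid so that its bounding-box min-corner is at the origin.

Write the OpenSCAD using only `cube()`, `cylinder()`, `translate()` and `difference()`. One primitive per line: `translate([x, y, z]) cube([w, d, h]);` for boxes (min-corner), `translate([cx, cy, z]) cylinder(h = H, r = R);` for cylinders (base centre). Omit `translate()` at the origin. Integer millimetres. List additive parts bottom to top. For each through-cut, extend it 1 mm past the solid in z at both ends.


difference() {
  cube([360, 180, 80]);
  translate([160, 40, -1]) cube([80, 80, 82]);
}
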